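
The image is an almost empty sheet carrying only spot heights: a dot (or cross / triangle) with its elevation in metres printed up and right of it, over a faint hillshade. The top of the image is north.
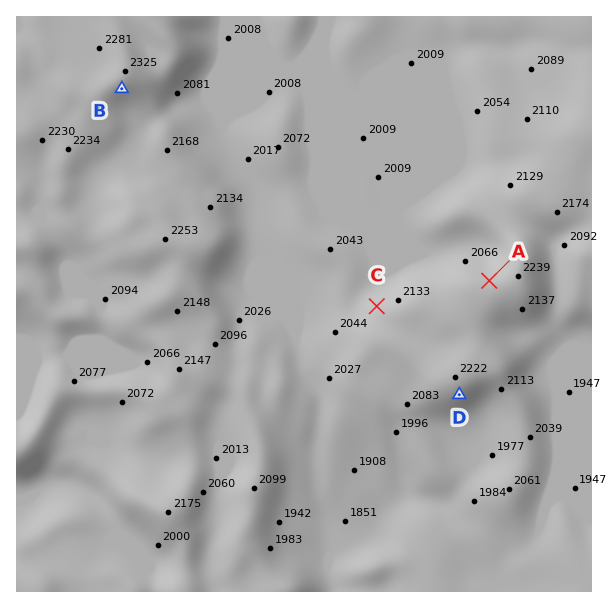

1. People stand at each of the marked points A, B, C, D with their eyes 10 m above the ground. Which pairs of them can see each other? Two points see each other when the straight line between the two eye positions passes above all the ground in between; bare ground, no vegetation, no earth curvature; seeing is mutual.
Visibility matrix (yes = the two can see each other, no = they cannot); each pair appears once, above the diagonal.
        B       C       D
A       yes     no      no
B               yes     no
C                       no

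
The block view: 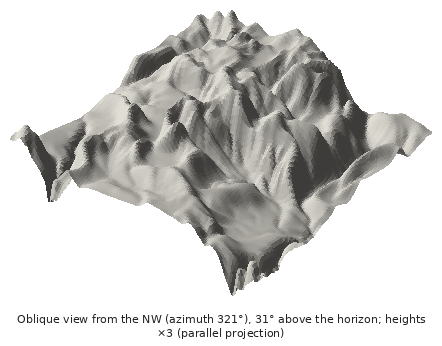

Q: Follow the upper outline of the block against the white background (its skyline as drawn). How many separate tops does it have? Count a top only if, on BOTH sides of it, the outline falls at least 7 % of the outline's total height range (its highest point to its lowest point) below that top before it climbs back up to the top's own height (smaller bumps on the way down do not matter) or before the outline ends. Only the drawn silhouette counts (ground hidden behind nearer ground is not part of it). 2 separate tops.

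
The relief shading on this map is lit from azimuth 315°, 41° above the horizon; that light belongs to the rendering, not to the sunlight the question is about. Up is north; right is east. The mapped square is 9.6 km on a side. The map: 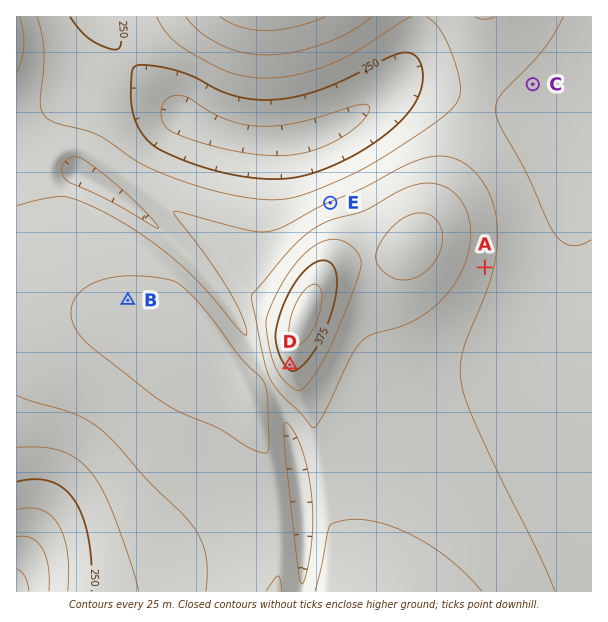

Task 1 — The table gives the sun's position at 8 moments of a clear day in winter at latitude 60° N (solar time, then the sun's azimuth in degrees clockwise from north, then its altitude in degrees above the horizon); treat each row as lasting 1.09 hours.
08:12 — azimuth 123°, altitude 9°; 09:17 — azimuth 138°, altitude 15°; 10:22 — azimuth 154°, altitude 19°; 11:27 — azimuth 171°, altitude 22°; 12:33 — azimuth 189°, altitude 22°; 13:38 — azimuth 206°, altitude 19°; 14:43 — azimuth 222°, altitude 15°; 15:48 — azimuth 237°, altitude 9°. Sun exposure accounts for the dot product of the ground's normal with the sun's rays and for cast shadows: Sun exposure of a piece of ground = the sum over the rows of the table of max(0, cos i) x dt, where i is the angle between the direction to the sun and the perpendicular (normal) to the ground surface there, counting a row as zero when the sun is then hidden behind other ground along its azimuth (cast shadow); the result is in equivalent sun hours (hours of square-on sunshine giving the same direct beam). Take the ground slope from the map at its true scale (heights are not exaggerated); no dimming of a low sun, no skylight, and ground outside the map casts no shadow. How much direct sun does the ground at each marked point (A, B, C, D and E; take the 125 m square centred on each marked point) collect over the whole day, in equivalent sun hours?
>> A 2.5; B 2.4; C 2.5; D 2.9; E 1.9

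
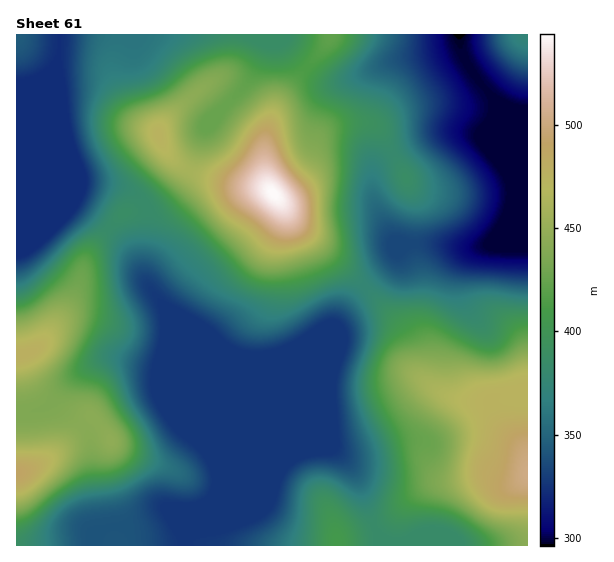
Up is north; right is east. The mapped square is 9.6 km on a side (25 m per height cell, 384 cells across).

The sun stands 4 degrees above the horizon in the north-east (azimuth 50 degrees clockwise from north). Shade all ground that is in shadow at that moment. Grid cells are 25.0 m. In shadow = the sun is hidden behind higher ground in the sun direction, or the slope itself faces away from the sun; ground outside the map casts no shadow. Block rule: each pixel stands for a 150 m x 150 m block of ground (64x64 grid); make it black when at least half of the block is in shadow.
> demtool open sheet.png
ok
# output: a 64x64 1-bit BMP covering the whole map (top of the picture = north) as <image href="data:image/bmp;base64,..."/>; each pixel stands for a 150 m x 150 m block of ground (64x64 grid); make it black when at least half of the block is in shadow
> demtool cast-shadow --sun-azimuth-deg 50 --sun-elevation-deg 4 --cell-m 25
<image width="64" height="64" href="data:image/bmp;base64,Qk0+AgAAAAAAAD4AAAAoAAAAQAAAAEAAAAABAAEAAAAAAAACAAATCwAAEwsAAAIAAAAAAAAA////AAAAAAAAAAAAAAAP8AAAAAAAAB/4AAAAAAAAH/gAAAAAAAAf+AAAAAAAAA/4AAAAABAAD+AAAAAAAAADwABgAAAAAAAAACAAAAAAAAAAAAAAAA8AAAAAAAAAP4AAAAAAAAD/AAAAAAAAAP8AAAAAAAAB/wAAAAAAAAH/AgAAAAAAAf4OAAAAAAAB/ggAAAAAAAH8AAAAAAAAAfwAAAAAAAAA/AAAAAAAAAD4AAAAAAAAAHgAAAAAAAAAOAAAAAAAAAA4AAAAAAAAAHgAAAAAAAAAeAAAAAAAAAB4AAAAAAAAAPgAAAAAH4AA+AAAAAB/4ADwAAAAAP/4AGAAAAAA//4AAAAAAAH//wAAAAAAAf//AAAAAAAB//8AAAAAAAH//wAAAAAAAP//AAAAAAAA//+AAAAAAAB//8AAAAAAAH//gAAAAAAAf/+AAAAAAwD//4AAAAAD4///AAEAAAP///4AAwAAB///wAAAAAAH//gAAAAAAAP/8AAAAAAAA//gAAAAAAAD/8AAAAAAAAP/gAAAAAAAA/+AAAAAAAAD/wAAAAAAAAP4AAAAAAAAAeAAAAAAAAABgAAAAAAAAAAAAAAAAAAAAAAAAAAAAAAAAAAAAAAACAAAAAAAAAA+AAAAAAAAAH4AAAAAAAAAfgAAAAAAAAB+AAAAAAAAAHwAAAAAAAAAOA=="/>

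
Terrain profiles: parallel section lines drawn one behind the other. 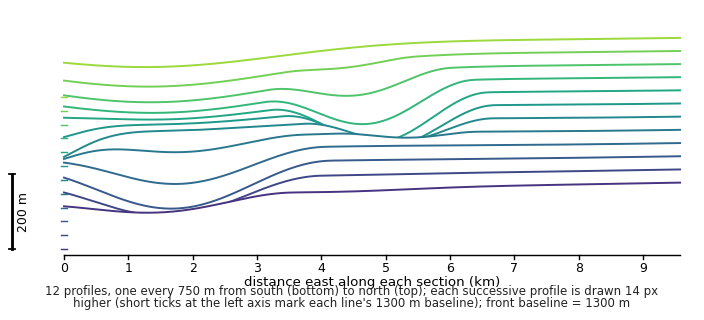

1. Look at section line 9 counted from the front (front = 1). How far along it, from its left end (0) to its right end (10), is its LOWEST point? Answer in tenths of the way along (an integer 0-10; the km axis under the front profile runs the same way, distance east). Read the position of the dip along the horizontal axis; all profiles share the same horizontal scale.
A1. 5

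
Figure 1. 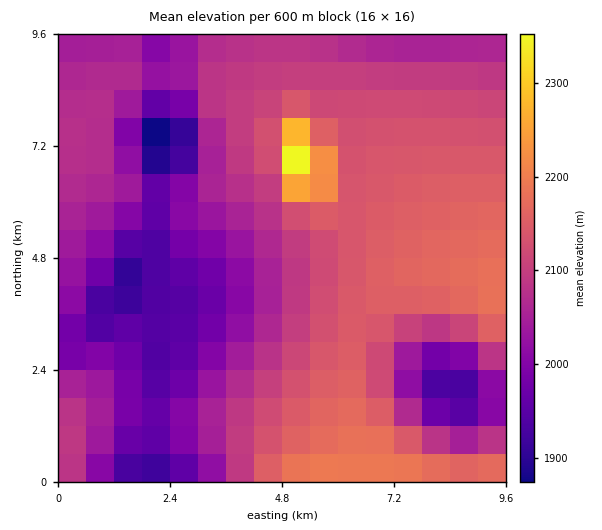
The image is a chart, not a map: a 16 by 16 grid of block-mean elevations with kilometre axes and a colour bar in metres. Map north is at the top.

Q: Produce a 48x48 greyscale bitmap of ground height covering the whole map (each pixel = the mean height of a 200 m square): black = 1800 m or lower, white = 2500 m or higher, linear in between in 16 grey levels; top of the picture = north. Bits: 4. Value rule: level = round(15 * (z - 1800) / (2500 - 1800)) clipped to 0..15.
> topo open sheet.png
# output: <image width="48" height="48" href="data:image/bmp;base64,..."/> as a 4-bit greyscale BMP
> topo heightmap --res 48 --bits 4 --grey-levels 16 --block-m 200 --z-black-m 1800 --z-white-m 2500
<image width="48" height="48" href="data:image/bmp;base64,Qk32BAAAAAAAAHYAAAAoAAAAMAAAADAAAAABAAQAAAAAAIAEAAATCwAAEwsAABAAAAAAAAAAAAAAABEREQAiIiIAMzMzAERERABVVVUAZmZmAHd3dwCIiIgAmZmZAKqqqgC7u7sAzMzMAN3d3QDu7u4A////AGZlQzIiIjM0RWZ3iJmZmZmYiZmIiIiIiGZlRDMyMzNEVWZ3iIiIiIiIiIiIiIiIiGZlVDMzMzRFVWZ3eIiIiIiIiIiIh3d3eGZlVEMzM0RFVmZ3d4iIiIiIiIiHd2Zmd2ZmVUQzNERVVmZ3d4iIiIiIiId3ZlVWZmZmVUQzNERVVmZ3d3iIiIiIiHdmVURFVmZmVURDREVVZmZ3d3iIiIiIh3ZlREREVWZmVURDNERVVmZnd3eIiIiIh2ZUQzM0RWZmVVRDNERVVmZnd3d4iIiId2VEMzMzRWZlVVRDM0RFVWZmd3d3iIiHdmVDMzMzRVZVVURDMzRFVWZmZ3d3iIiHdlVDMzM0RVVVVURDMzNEVVZmZ3d3eIiHdlVDMzM0VkRVVEQzMzNEVVVmZnd3d4h3dlVEMzNFVkREREQzMzNERVVWZnd3d4h3dmVERERVZ0REREQzMzNERFVWZmd3d3d3d2ZVVFVmd0QzNEQzMzNERFVVZmd3d3d3d2ZlVWZneFQzMzMzMzM0REVVZmZ3d3d3d3dmZmd3iFRDMzMzMzM0REVVVmZ3d3d3d3d3d3eIiFRDMjMzMzMzRERVVmZ3d3d4iHd3d4iIiFVDMiMzMzMzRERVVmZnd3d4iIiIiIiIiFVEMiIzMzMzRERVVmZnd3d4iIiIiIiIiFVUMyIjMzMzRERVVmZnd3d4iIiIiIiIiFVUQzIjMzM0REVVVmZnd3d4iIiIiIiIiFVVRDIjMzREREVVVmZnd3d3iIiIiIiIiFVVRDMiM0RERFVVZmZnd3d3iIiIiIiIiFVVVEMzM0RERVVVZmZ3d3d3iIiIiIiIiFVVVUQzM0REVVVWZmZ3d3d3iIiIiIiIiFVVVVQzNERVVVVWZmZ3d3d3eIiIiIiIiGVVVVRDNEVVVVVmZmd4d3d3d4iIiIiIiGZVVVVENEVVVVZmZniZh3d3d4iIiIiIiGZmVVVUNEVVVmZmZnmql3d3d3iIiIiIiGZmZlVUM0RVZmZmZ4q7l3d3d3d4iIiIiGZmZmVUMzRVZmZmZ5vLmHd3d3d3d3eIiGZmZmVDIiNFZmZmZ6zcl3d3d3d3d3d3d2ZmZlVDISNFVmZmeK3bl3d3d3d3d3d3d2ZmZlRCERI1VmZmeLzLh3d3d3d3d3d3d2ZmZlQyERI1VmZneKy6h3d3d3d3d3d3d2ZmZlQyERJFZmZneKupd3d3d3d3d3d3d2ZmZlRDISNFZmZneJqYd3d3d3d3d3d3d2ZmZlVDMiNWZmZnd4iHd3d3d3d3d3d3d2ZmZmVUMzRWZmZmd3d3d3d3d3d3d3d3d2ZmZmZVREVWZmZmZ3d3d3d3d3d3d3d3d2ZmZmZlVEVmZmZmZnd3d3d3d3d3d2ZmZmZmZmZlVEVmZmZmZmZmZmZmZmZmZmZmZmZmZmZlVEVmZmZmZmZmZmZmZmZmZmZmZlVVVWZlVEVmZmZmZmZmZmZmZmZmZmZmZlVVVVVVREVmZmZmZmZmZmZmZlVVVmZmZlVVVVVVREVWZmZmZmZmZmVVVVVVVVVVVQ=="/>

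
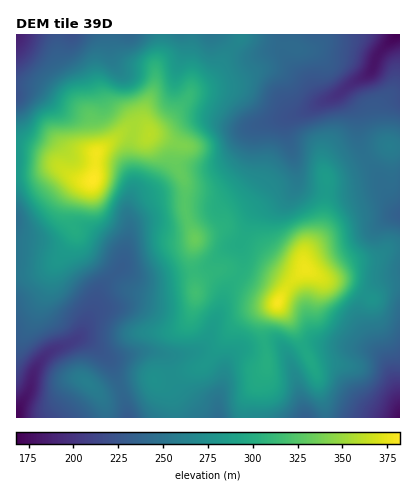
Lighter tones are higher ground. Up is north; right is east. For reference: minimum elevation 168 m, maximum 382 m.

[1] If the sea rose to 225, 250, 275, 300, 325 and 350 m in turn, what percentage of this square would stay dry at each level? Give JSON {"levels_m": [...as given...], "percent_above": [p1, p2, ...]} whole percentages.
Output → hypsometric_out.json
{"levels_m": [225, 250, 275, 300, 325, 350], "percent_above": [90, 69, 44, 25, 13, 6]}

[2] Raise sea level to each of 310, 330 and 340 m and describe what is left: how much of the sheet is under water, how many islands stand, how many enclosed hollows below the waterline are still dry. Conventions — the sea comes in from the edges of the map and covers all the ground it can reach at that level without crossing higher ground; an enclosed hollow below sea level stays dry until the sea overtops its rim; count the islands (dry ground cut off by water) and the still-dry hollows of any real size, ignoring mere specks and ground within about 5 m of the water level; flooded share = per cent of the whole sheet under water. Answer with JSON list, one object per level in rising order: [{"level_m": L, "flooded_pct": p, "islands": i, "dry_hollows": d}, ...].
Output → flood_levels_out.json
[{"level_m": 310, "flooded_pct": 81, "islands": 2, "dry_hollows": 0}, {"level_m": 330, "flooded_pct": 89, "islands": 2, "dry_hollows": 0}, {"level_m": 340, "flooded_pct": 92, "islands": 2, "dry_hollows": 0}]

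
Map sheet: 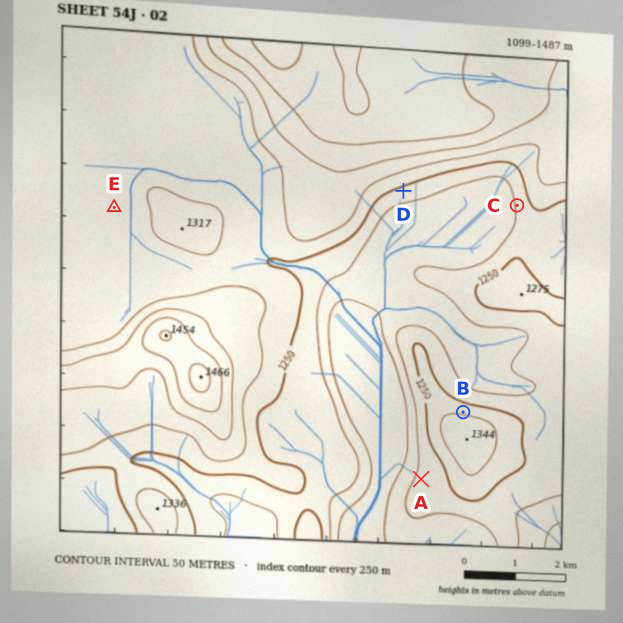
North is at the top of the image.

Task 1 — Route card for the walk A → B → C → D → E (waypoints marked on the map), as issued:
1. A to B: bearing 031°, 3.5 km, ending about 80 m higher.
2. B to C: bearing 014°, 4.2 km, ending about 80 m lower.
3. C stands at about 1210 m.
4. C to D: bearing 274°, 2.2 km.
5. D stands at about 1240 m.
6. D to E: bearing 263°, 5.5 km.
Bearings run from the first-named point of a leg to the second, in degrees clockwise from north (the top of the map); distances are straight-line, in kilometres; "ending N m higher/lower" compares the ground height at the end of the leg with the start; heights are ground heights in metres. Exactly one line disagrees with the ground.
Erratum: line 1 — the distance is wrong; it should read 1.6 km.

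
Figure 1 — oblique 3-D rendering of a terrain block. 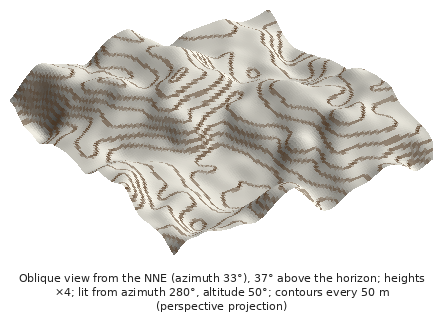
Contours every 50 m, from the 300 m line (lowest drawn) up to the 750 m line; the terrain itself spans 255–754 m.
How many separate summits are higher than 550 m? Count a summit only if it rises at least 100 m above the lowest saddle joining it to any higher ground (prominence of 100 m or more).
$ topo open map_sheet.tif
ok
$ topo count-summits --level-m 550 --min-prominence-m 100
2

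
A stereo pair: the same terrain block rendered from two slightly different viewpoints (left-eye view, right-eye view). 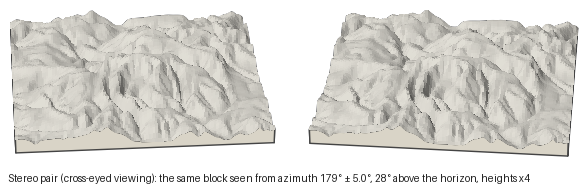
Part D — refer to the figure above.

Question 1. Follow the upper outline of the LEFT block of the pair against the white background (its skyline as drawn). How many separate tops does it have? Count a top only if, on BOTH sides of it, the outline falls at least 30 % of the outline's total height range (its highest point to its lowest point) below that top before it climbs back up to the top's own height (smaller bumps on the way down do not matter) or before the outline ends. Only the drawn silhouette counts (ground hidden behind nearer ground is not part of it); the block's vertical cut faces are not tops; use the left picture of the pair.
0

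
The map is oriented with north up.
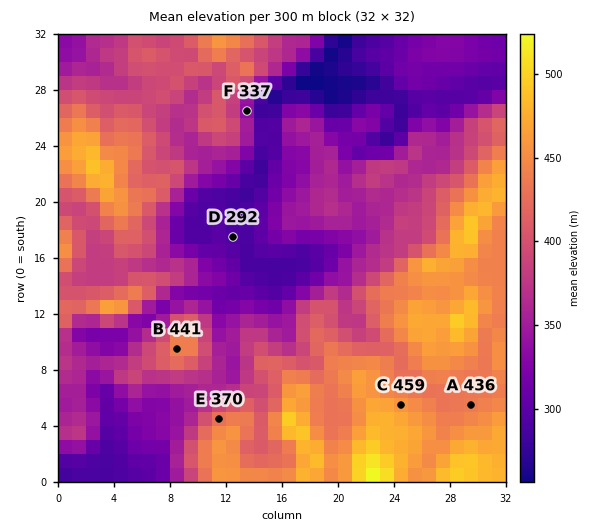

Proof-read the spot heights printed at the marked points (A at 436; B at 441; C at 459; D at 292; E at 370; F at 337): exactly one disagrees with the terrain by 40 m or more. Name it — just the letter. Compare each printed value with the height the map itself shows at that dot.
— E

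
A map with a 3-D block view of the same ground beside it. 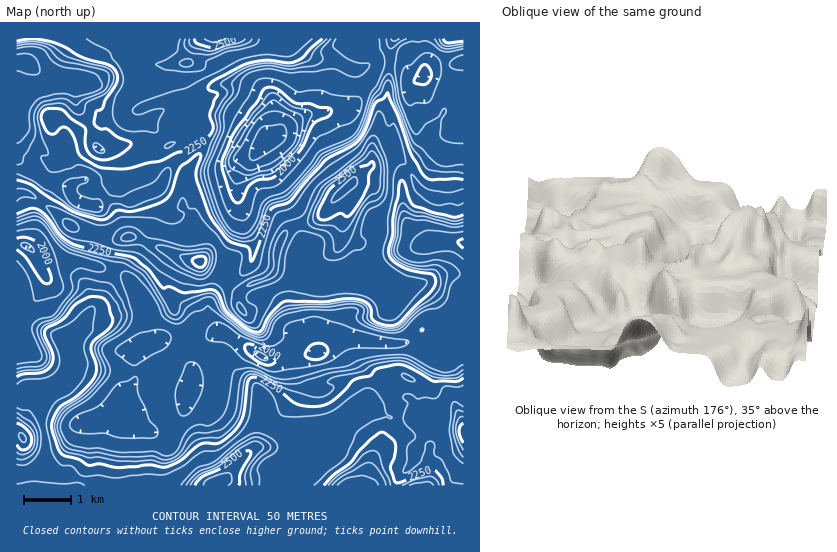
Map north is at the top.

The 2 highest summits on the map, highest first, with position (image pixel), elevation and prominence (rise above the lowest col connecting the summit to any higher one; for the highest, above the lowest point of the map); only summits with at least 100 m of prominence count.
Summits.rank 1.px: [340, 194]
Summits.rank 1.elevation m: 2555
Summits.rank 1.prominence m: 310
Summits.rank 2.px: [201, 261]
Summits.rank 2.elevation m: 2526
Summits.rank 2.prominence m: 213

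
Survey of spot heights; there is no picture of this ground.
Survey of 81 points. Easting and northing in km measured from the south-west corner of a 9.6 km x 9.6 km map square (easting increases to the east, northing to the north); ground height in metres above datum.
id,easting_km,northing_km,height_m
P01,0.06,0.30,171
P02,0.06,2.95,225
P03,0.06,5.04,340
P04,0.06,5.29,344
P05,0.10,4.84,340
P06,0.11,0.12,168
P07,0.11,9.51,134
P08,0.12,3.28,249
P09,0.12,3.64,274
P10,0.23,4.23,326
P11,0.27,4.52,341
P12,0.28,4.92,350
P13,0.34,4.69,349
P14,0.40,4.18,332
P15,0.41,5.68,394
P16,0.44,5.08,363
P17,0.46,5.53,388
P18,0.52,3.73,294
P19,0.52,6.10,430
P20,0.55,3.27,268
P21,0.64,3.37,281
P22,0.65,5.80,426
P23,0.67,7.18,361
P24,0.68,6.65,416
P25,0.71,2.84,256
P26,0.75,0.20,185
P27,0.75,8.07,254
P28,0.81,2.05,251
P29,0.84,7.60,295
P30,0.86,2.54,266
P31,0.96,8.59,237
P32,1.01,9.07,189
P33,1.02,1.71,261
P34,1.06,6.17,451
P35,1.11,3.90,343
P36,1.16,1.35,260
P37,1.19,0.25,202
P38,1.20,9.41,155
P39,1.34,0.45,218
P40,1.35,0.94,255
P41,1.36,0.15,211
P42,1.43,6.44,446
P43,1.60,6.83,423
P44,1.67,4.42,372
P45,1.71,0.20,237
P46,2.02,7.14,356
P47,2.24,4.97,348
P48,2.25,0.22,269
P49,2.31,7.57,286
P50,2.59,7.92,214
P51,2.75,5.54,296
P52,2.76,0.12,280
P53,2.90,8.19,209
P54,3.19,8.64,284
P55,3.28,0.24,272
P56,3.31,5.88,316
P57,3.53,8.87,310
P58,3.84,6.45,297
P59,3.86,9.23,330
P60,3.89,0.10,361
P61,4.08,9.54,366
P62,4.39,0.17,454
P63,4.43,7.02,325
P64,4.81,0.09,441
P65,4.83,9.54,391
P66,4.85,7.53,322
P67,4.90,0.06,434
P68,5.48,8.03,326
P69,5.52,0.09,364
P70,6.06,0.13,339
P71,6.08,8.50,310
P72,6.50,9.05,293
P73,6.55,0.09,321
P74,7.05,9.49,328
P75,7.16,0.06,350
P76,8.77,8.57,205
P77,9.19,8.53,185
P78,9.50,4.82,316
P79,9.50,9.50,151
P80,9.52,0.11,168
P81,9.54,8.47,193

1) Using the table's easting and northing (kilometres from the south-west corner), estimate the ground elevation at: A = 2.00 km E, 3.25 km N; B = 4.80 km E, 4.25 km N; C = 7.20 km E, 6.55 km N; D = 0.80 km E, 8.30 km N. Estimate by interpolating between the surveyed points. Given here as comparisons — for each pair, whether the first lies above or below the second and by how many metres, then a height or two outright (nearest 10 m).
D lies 160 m below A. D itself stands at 240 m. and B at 330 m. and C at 380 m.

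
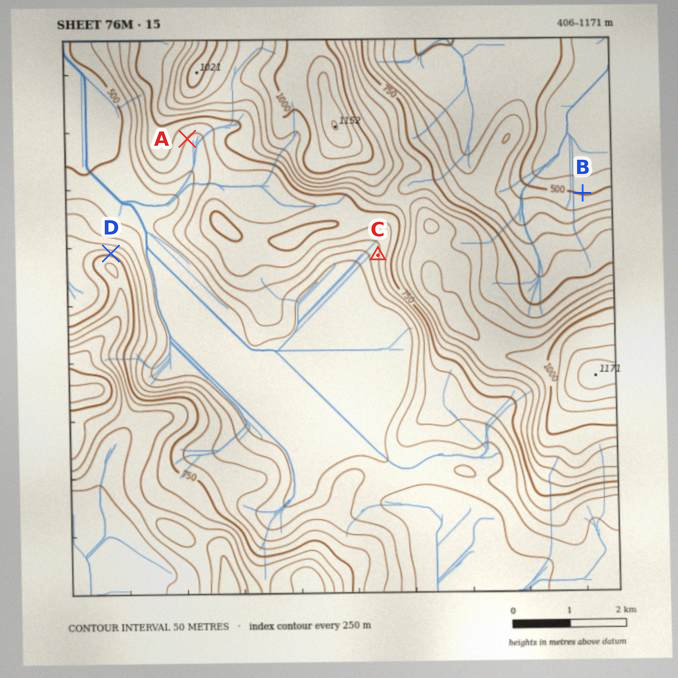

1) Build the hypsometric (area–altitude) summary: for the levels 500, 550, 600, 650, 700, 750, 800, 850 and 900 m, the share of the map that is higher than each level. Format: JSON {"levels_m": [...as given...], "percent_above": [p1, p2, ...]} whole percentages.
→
{"levels_m": [500, 550, 600, 650, 700, 750, 800, 850, 900], "percent_above": [95, 73, 62, 53, 44, 36, 27, 21, 15]}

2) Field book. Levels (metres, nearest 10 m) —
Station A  650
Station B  500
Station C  640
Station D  730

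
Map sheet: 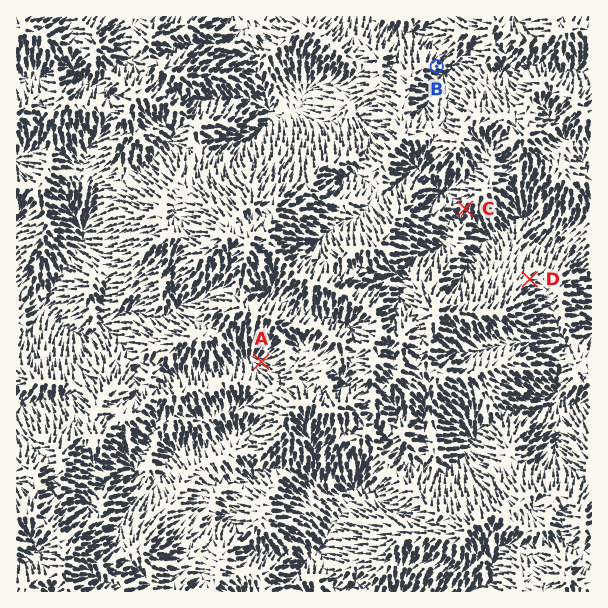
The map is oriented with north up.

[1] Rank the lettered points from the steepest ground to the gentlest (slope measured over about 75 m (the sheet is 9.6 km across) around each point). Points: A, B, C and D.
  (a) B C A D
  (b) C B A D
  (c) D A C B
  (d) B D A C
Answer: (a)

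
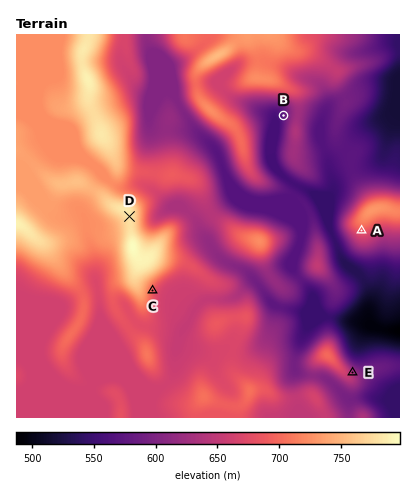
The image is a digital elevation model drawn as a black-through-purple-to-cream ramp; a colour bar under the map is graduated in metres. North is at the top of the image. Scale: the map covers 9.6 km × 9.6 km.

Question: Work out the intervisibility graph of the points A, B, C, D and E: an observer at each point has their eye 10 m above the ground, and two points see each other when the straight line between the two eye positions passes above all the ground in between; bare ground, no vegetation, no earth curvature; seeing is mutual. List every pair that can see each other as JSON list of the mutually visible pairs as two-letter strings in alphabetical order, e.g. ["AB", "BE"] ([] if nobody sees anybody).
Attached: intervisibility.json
["AC", "AD", "AE"]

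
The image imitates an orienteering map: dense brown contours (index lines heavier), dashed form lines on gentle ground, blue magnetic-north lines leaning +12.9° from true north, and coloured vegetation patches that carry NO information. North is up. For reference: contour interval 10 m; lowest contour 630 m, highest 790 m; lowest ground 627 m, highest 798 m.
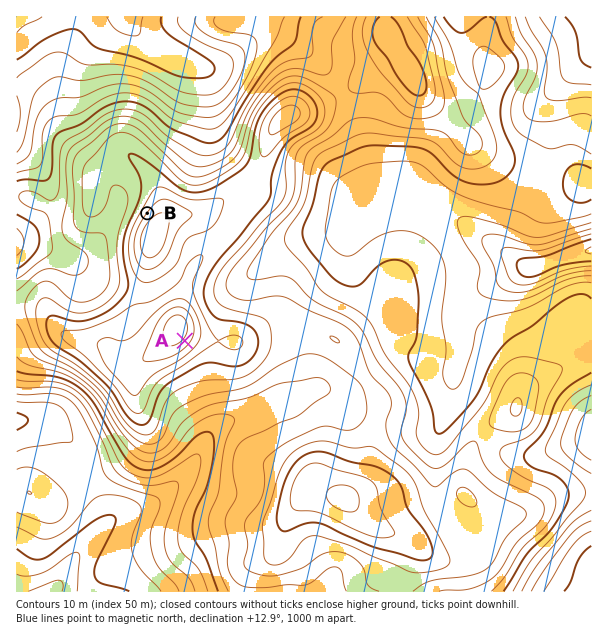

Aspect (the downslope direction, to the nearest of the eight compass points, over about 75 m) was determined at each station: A SE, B NW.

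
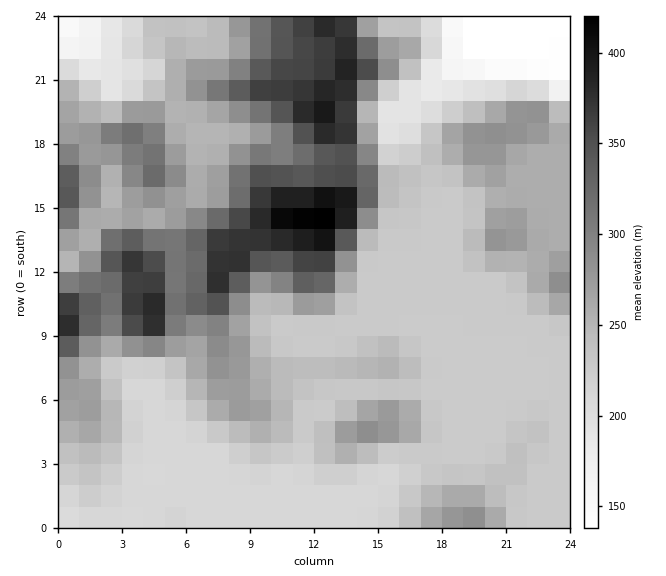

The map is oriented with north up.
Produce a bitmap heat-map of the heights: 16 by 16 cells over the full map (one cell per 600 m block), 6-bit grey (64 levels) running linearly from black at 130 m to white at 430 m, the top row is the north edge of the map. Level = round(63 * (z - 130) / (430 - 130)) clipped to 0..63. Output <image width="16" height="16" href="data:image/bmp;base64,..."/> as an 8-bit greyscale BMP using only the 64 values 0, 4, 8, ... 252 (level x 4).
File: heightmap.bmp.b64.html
<image width="16" height="16" href="data:image/bmp;base64,Qk02BQAAAAAAADYEAAAoAAAAEAAAABAAAAABAAgAAAAAAAABAAATCwAAEwsAAAABAAAAAAAAAAAAAAEBAQACAgIAAwMDAAQEBAAFBQUABgYGAAcHBwAICAgACQkJAAoKCgALCwsADAwMAA0NDQAODg4ADw8PABAQEAAREREAEhISABMTEwAUFBQAFRUVABYWFgAXFxcAGBgYABkZGQAaGhoAGxsbABwcHAAdHR0AHh4eAB8fHwAgICAAISEhACIiIgAjIyMAJCQkACUlJQAmJiYAJycnACgoKAApKSkAKioqACsrKwAsLCwALS0tAC4uLgAvLy8AMDAwADExMQAyMjIAMzMzADQ0NAA1NTUANjY2ADc3NwA4ODgAOTk5ADo6OgA7OzsAPDw8AD09PQA+Pj4APz8/AEBAQABBQUEAQkJCAENDQwBEREQARUVFAEZGRgBHR0cASEhIAElJSQBKSkoAS0tLAExMTABNTU0ATk5OAE9PTwBQUFAAUVFRAFJSUgBTU1MAVFRUAFVVVQBWVlYAV1dXAFhYWABZWVkAWlpaAFtbWwBcXFwAXV1dAF5eXgBfX18AYGBgAGFhYQBiYmIAY2NjAGRkZABlZWUAZmZmAGdnZwBoaGgAaWlpAGpqagBra2sAbGxsAG1tbQBubm4Ab29vAHBwcABxcXEAcnJyAHNzcwB0dHQAdXV1AHZ2dgB3d3cAeHh4AHl5eQB6enoAe3t7AHx8fAB9fX0Afn5+AH9/fwCAgIAAgYGBAIKCggCDg4MAhISEAIWFhQCGhoYAh4eHAIiIiACJiYkAioqKAIuLiwCMjIwAjY2NAI6OjgCPj48AkJCQAJGRkQCSkpIAk5OTAJSUlACVlZUAlpaWAJeXlwCYmJgAmZmZAJqamgCbm5sAnJycAJ2dnQCenp4An5+fAKCgoAChoaEAoqKiAKOjowCkpKQApaWlAKampgCnp6cAqKioAKmpqQCqqqoAq6urAKysrACtra0Arq6uAK+vrwCwsLAAsbGxALKysgCzs7MAtLS0ALW1tQC2trYAt7e3ALi4uAC5ubkAurq6ALu7uwC8vLwAvb29AL6+vgC/v78AwMDAAMHBwQDCwsIAw8PDAMTExADFxcUAxsbGAMfHxwDIyMgAycnJAMrKygDLy8sAzMzMAM3NzQDOzs4Az8/PANDQ0ADR0dEA0tLSANPT0wDU1NQA1dXVANbW1gDX19cA2NjYANnZ2QDa2toA29vbANzc3ADd3d0A3t7eAN/f3wDg4OAA4eHhAOLi4gDj4+MA5OTkAOXl5QDm5uYA5+fnAOjo6ADp6ekA6urqAOvr6wDs7OwA7e3tAO7u7gDv7+8A8PDwAPHx8QDy8vIA8/PzAPT09AD19fUA9vb2APf39wD4+PgA+fn5APr6+gD7+/sA/Pz8AP39/QD+/v4A////AEBERERERERERERMaHxwVFBQUEREREREREhIRFRcXFhQYGBERERMWFBkbFhUUFBcUHRoSERYcHBUWHR8XFBQVFB4YERMbHhoXFhYWFRQUFBQmGh0cHiAYFRUXGRUUFBQUMSYyKiUgFhYWFBQUFBQUFigoMyktLB4mIxUUFBQUFx8aKTEoLDQuMS8YFBQVGxscIR0gHyYvNjs7JBUUFBwdGyobISAcJTI0Ny4YFRUaGxskHiUiGiAoKC0nFBYbHxsbHSEmHBkbIS42Ig0SHCAhHRkQFRogKC8zNiUQDA4RFg4MDBAYHCAsMDMxHxAGAwMCBQsSFxcdKDA0JRgSBAICAg="/>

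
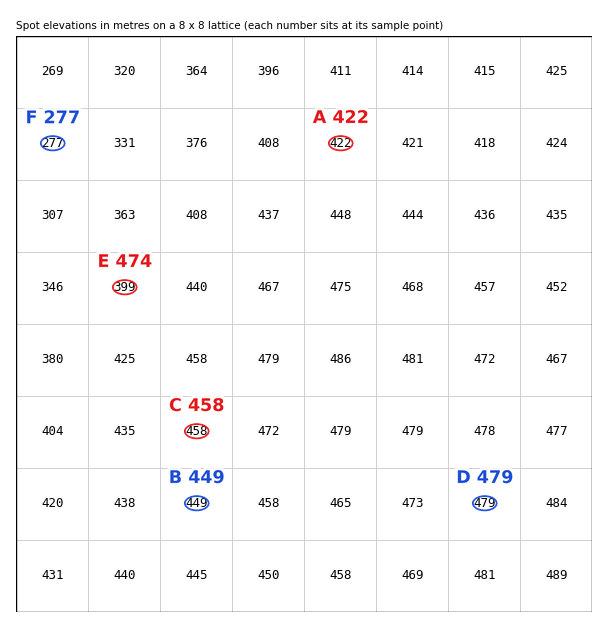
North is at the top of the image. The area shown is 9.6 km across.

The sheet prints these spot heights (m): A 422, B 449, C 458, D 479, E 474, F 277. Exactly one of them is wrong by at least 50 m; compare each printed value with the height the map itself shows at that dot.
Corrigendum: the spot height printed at E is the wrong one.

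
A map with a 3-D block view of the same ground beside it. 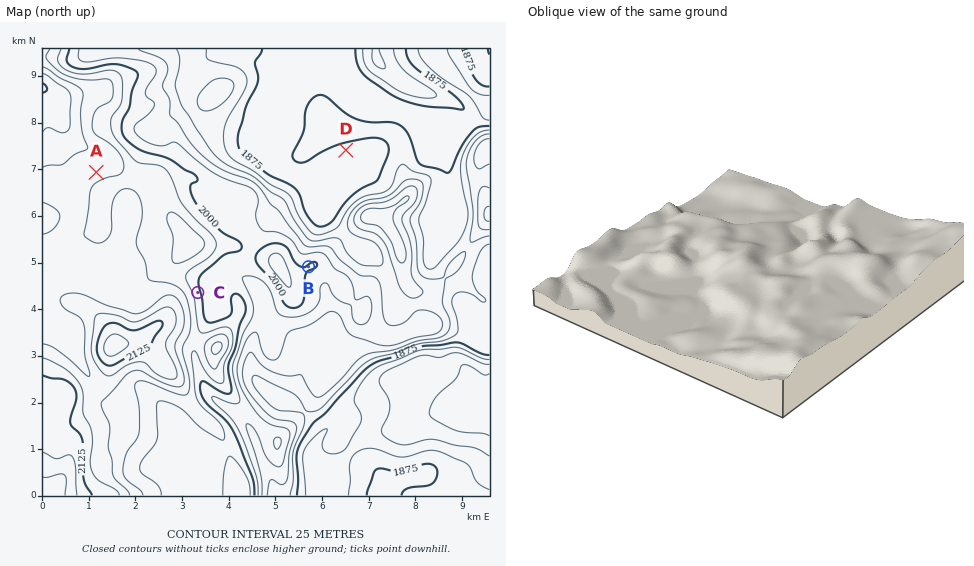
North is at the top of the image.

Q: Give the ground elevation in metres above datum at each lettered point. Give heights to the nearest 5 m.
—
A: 2055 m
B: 2000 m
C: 2010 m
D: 1865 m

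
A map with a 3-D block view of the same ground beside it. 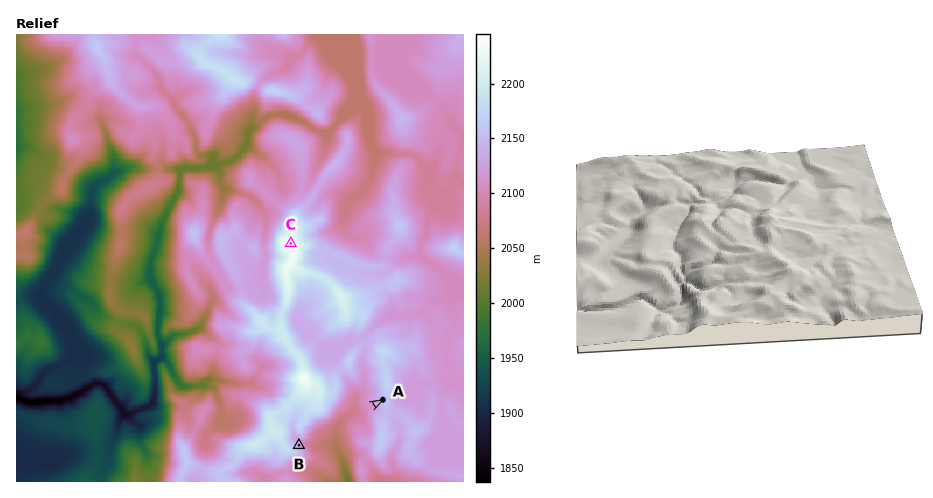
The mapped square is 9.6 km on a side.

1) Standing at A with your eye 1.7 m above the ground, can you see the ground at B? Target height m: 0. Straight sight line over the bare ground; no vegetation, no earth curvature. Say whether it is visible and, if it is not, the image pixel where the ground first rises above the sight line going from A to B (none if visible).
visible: true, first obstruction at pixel None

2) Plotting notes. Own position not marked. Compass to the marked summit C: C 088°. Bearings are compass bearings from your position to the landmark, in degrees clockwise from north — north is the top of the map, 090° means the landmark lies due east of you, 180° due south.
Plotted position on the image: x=178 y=247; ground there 2082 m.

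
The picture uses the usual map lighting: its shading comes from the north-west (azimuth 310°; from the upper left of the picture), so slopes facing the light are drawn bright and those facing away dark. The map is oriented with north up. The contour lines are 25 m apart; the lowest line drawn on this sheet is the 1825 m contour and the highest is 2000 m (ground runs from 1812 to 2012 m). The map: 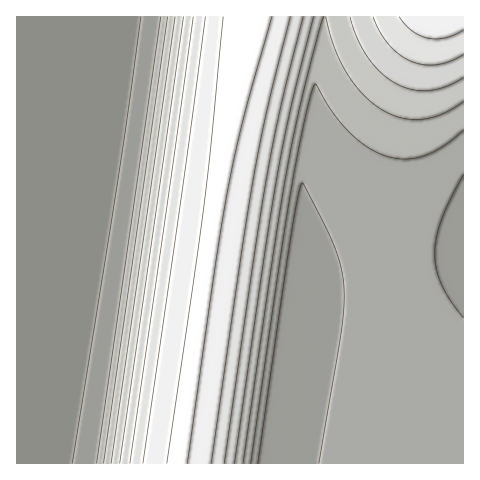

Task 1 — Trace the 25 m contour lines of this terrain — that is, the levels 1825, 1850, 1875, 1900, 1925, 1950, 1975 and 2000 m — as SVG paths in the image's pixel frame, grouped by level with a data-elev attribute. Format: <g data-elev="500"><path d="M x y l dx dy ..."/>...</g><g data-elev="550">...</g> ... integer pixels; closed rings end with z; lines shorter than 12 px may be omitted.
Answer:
<g data-elev="1825"><path d="M141 17l-22 156-47 290"/></g><g data-elev="1850"><path d="M258 463l33-226 7-40 4-14 32 63 7 21 3 21 0 20-3 25-22 130"/><path d="M463 318l-12-17-9-16-6-16-1-16 1-16 6-17 8-20 13-25"/><path d="M161 17l-64 446"/></g><g data-elev="1875"><path d="M251 463l39-267 13-70 11-41 2 0 17 27 17 21 19 15 19 9 18 2 19-4 19-9 19-16"/><path d="M168 17l-65 446"/></g><g data-elev="1900"><path d="M243 463l30-205 14-86 16-77 21-78"/><path d="M175 17l-64 446"/><path d="M326 17l8 30 12 26 17 21 19 16 20 8 19 1 21-5 21-12"/></g><g data-elev="1925"><path d="M234 463l43-288 14-70 22-88"/><path d="M184 17l-64 446"/><path d="M350 17l7 21 11 19 13 15 15 11 16 7 16 1 18-4 17-10"/></g><g data-elev="1950"><path d="M224 463l43-287 14-70 22-89"/><path d="M193 17l-63 446"/><path d="M373 17l7 15 9 12 10 10 12 7 13 4 13 0 12-3 14-7"/></g><g data-elev="1975"><path d="M211 463l43-288 14-70 22-88"/><path d="M205 17l-21 161-41 285"/><path d="M399 17l13 14 8 5 8 2 18 0 17-8"/></g><g data-elev="2000"><path d="M187 463l27-191 14-85 16-69 28-101"/><path d="M223 17l-19 189-37 257"/></g>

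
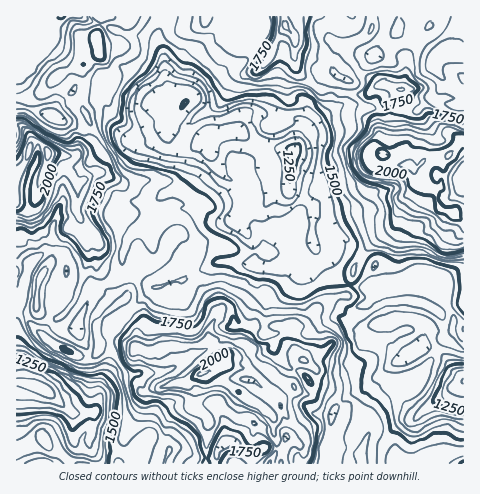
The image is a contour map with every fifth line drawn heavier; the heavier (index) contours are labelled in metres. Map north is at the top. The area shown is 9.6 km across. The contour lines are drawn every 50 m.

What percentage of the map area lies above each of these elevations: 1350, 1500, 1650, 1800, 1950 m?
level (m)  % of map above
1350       90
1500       70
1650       38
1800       17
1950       6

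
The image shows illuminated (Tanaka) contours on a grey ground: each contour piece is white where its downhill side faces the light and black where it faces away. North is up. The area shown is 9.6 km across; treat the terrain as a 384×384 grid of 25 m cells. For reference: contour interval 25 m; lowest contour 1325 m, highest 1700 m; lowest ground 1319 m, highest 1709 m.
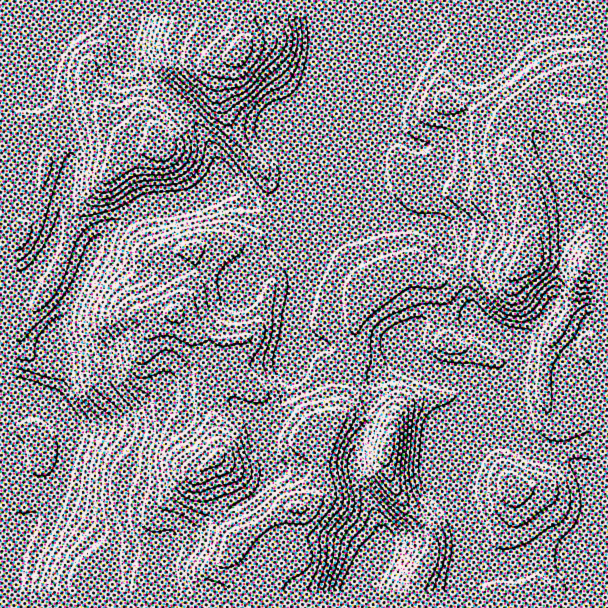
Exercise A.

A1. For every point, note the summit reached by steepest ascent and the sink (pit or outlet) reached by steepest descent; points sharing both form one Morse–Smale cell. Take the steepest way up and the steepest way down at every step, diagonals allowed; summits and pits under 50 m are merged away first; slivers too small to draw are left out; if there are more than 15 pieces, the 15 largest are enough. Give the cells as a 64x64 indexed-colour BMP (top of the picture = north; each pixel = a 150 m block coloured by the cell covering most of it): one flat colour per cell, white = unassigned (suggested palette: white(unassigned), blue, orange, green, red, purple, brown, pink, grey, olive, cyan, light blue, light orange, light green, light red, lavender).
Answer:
<image width="64" height="64" href="data:image/bmp;base64,Qk12CAAAAAAAAHYAAAAoAAAAQAAAAEAAAAABAAQAAAAAAAAIAAATCwAAEwsAABAAAAAAAAAA////ALR3HwAOf/8ALKAsACgn1gC9Z5QAS1aMAMJ34wB/f38AIr28AM++FwDox64AeLv/AIrfmACWmP8A1bDFAERERERE////+ZmZmZmZu7u7u7u8zMyIiI7u7u7u7u7uRERERET///+ZmZmZmZm7u7u7u7vMzMiIju7u7u7u7u5ERERERP///5mZmZmZmbu7u7u7u8zMyIiO7u7u7u7u7kRERERE///5mZmZmZmbu7u7u7u7zMzMiIjqqqru7u6uRERERE//EZmZmZmZm7u7u7u7u7vMzMyIiKqqqqqqqq5ERERE/xERERGZmZm7u7u7u7u7u8zMzIiIqqqqqqqqqkRERETxERERERmZmZm7u7u7u7u7vMzMiIiqqqqqqqqqRERE8RERERERERmZmZu7u7u7u7vMzMyIiKqqqqqqqqpERP8REREREREREZmZmZu7u7u7u8zMyIiIqqqqqqqqqkRBEREREREREREREZmZmZm7u7u8zMyIiIiqqqqqqqqqREQREREREREREREREZmZmZu7u7zMyIiIiqqqqqqqqqpERBERERERERERERERGZmZmbu7vMyIiIiKqqqqqqqqqkREQRERERERERERERERmZmZu7vMzIiIiIqqqqqqqqqqRERBERERERERERERERGZmZm7u8zIiIiIiKqqqqqqqqBEREQREREREREREREREZmZmbu7zMiIiIiIqqqqqqqqZkRERBERERERERERERERmZmZu7vMyIiIiIiKqqqqZmZmREREERERERERERERERGZmZm7u8zIiIiIiIiqqqZmZmZEREQREREREREREREREZmZmbu7zMyIiIiIiIiIZmZmZkRERBERERERERERERERmZmZm7u8yIiIiIiIiIhmZmZmRERBEREREREREREREREZmZmZuwiIiIiIiIiIhmZmZmZERBERERERERERERERERmZmZkACIiIiIiIiIhmZmZmZkREEREREREREREREREREZmZmQAIiIiIiIiIhmZmZmZmREQRERERERERERERERERmZmZkACIiIiIiIhmZmZmZmZEREERERERERERERERERGZmZmQAIiIiIiIhmZmZmZmZkREQRERERERERERERERERmZmZAGaIiIZmZmZmZmZmZmRERBERERERERERERERERGZmZImZmhmZmZmZmZmZmZmZEREEREREREREREREREREZmZIiZmZmZmZmZmZmZmZmZkREERERERERERERERERERIiIiJmZmZmZmZmZm1mZmZmREQREREREREREREREREREiIiImZmZmZmZmZt3dZmZmZEREERERERERERERERERESIiIiZmZmZmZmZt3d3WZmZkREQRERERERERERERERERIiIiJmZmZmZmZt3d3d1mZmRERBEREREREREREREREREiIiImZmZmZmZm3d3d3WZmZEREQRERERERERERERERESIiIiJmZmZmZm3d3d3d1mZkREREEREREREREREREREREiIiIiZmZmZmbd3d3d3WZmREREQRERERERERERERERESIiIiImZmZmZt3d3d3dZmZERERBERERERERERERERERIiIiIiJmYiIj3d3d3d1mZkREREQREREREREREREREREiIiIiIiIiIiMzMzM93WYGRERERBEREREREREREREREiIiIiIiIiIiMzMzMzMzMABEREVVURERERERERERERESIiIiIiIiIiIzMzMzMzMwAEREVVVRERERERERERERESIiIiIiIiIiIzMzMzMzMzAARERFVVURERERERERERERIiIiIiIiIiIjMzMzMzMzMwBEREVVVVURERERERERERIiIiIiIiIiIjMzMzMzMzMzM0RERVVVVVUREREREREXciIiIiIiIiIiMzMzMzMzMzMzRERFVVVVVVVVVREREXd3IiIiIiIiIiIzMzMzMzMzMzNEREVVVVVVVVVVVREXd3dyIiIiIiIiIzMzMzMzMzMzM0RERFVVVVVVVVVVV3d3d3IiIiIiIiIjMzMzMzMzMzMzREREVVVVVVVVVVVXd3d3ciIiIiIiIiMzMzMzMzMzMzNERERVVVVVVVVVVXd3d3dyIiIiIiIiIzMzMzMzMzMzM0RERFVVVVVVVVVVd3d3d3IiIiIiIiIjMzMzMzMzMzMzREREVVVVVVVVVVV3d3d3ciIiIiIiIiIzMzMzMzMzMzNERERVVVVVVVVVV3d3d3d3IiIiIiIiIiIzMzMzMzMzM0RERVVVVVVVVVV3d3d3d3ciIiIiIiIiIiMzMzMzMzMzRERFVVVVVVVVVXd3d3d3dyIiIiIiIiIiIjMzMzMzMzNERFVVVVVVVVVXd3d3d3d3ciIiIiIiIiIiMzMzMzMzM0RFVVVVVVVVVXd3d3d3d3dyIiIiIiIiIiIzMzMzMzMzREVVVVVVVVV3d3d3d3d3d3IiIiIiIiIiIiMzMzMzMzNEVVVVVVVVV3d3d3d3d3d3dyIiIiIiIiIiIzMzMzMzM0VVVVVVVVV3d3d3d3d3d3d3IiIiIiIiIiIjMzMzMzMzRVVVVVVVV3d3d3d3d3d3d3ciIiIiIiIiIiMzMzMzMzNFVVVVVVV3d3d3d3d3d3d3dyIiIiIiIiIiIzMzMzMzM0VVVVVVVXd3d3d3d3d3d3d3IiIiIiIiIiIzMzMzMzMzUABVVVVVd3d3d3d3d3d3d3ciIiIiIiIiIiMzMzMzMzMAAAVVVVV3d3d3d3d3d3d3dyIiIiIiIiIiIiMzMzMzMwAABVVVd3d3d3d3d3d3d3d3IiIiIiIiIiIiIiIiIzMy"/>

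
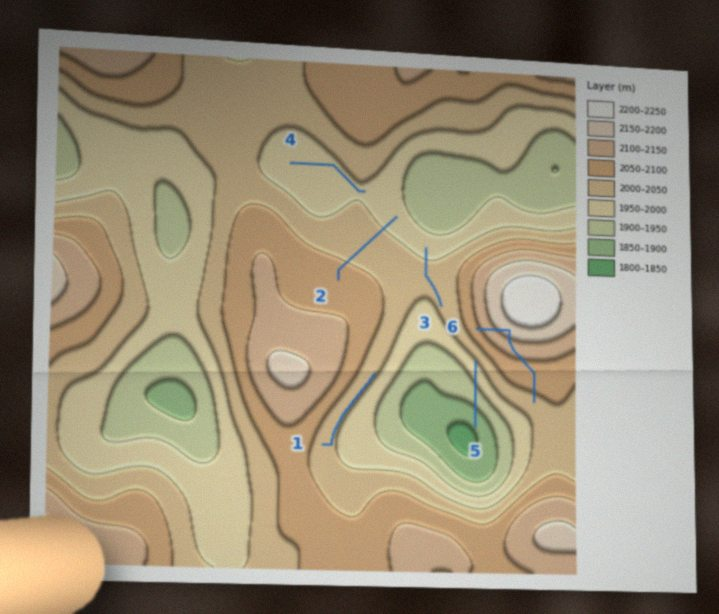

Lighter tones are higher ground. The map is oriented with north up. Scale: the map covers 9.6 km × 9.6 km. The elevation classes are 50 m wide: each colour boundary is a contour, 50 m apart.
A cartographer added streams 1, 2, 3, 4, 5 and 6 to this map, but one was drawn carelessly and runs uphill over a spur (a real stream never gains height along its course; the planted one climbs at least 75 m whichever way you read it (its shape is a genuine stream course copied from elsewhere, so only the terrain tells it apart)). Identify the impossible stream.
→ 6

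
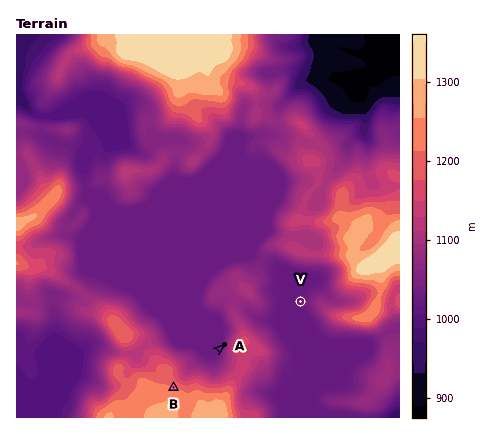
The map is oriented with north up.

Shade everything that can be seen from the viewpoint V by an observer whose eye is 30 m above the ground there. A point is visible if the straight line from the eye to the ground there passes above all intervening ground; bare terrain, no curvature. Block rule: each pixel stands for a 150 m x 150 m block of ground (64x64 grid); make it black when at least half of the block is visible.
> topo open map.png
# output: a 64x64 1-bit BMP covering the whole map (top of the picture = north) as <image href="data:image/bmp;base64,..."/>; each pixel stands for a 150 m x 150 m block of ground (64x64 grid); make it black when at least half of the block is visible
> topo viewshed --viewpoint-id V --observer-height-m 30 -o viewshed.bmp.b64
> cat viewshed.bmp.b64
<image width="64" height="64" href="data:image/bmp;base64,Qk0+AgAAAAAAAD4AAAAoAAAAQAAAAEAAAAABAAEAAAAAAAACAAATCwAAEwsAAAIAAAAAAAAA////AAAAAAAAAAAAP//gAAAAAAAz/8AAAAAAAXD/wcAAAAAA8A//4AAAAAAAD//wAAAAAAAH//AAAAAAAAf/+AAAAAAAE//4AAAAAAAz/4AAAAAAADf+AAAAAAAAP/wAAAAAAAD/+AAAAAAAAf/wAAAAMAAD/+AAAAAwAAP/8AAAAGAAB//wAAAA4AAH//4AAACAAAx//+AAAAAAAP/w8AAAAAAA/+BwAAAAAAH/x/AAAAAAAf/P+AAAAAAB///4AAAAAAT//+AAAAAAAH//wAAAAAAAf/+AAAAAAAB//wAAAAAAAH8OAAAAAAAAOAYAAAAAAAAADwAAAAAAAAAMAAAAAAAAAAgAAAAAAAAAHAAAAAAAAAAAAAAAAAAAAAAABgAAAAAAAAADAAAAAAAAAAEAEAAAAAAAAQA4AAAAAAABAD8AAAAAAAAAP9wAAAAAAAAB/gAAAAAAAADGAAAAAAAAAEIAAAAAAAAAAAAAAAAAAAAAAAAAAAAAAAAAAAAAAAAAAAAAAAAAAAAPAAAAAAAAAH8AAAAAAAAAPwAAAAAAAAA7AAAAAAAAAD/AAAAAAAAAP+AAAAAAAAAf4AAAAAAAAByAAAAAAAAHeIAAAAAAAD/8wAAAAAAH/wHgAAAAAJ/4AeAAAAAAfyAAcAAAAAAOAAAAAAAAAAAAAAAAAAAAABAAAAAAAA=="/>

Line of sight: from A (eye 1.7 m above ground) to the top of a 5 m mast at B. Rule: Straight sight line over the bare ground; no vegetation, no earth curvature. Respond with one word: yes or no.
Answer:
yes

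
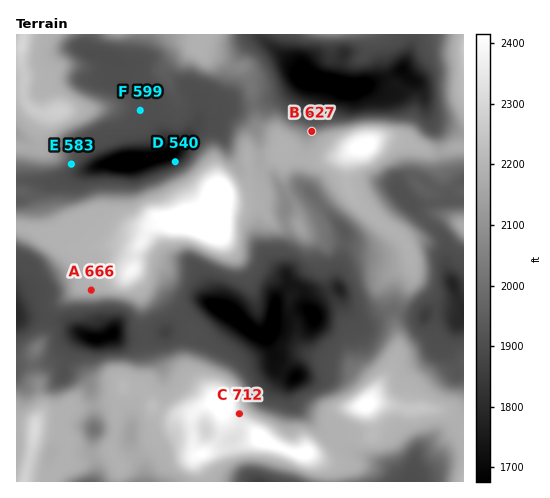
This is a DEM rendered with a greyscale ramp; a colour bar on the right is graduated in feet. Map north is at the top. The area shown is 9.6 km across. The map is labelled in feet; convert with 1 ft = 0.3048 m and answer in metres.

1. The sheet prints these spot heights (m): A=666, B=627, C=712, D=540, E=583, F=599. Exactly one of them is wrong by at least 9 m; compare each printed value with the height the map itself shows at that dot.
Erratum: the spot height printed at F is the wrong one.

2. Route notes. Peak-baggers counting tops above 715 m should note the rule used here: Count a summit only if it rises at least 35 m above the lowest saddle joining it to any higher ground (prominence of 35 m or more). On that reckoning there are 4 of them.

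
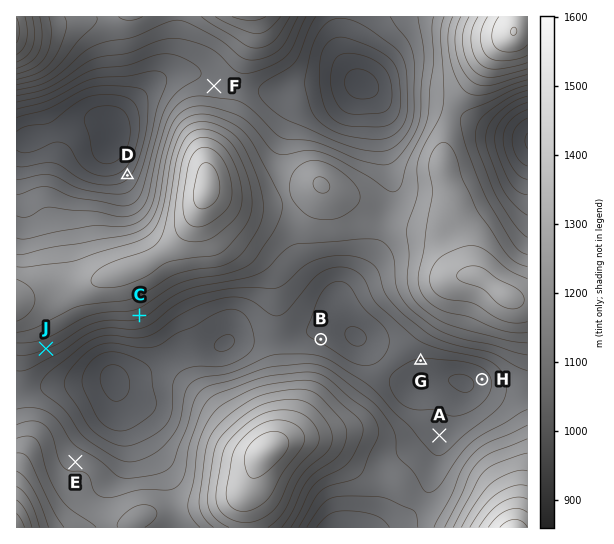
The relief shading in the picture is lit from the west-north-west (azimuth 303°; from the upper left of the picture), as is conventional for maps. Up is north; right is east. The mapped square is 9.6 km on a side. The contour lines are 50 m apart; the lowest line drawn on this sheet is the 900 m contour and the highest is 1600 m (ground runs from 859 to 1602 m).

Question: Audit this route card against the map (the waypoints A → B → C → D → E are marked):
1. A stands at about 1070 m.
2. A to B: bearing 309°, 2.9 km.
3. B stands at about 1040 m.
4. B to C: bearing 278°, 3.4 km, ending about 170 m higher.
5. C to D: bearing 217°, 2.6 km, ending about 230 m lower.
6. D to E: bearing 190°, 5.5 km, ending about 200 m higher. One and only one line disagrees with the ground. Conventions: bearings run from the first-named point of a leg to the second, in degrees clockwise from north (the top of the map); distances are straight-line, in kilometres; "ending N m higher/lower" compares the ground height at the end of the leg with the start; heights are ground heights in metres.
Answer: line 5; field bearing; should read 355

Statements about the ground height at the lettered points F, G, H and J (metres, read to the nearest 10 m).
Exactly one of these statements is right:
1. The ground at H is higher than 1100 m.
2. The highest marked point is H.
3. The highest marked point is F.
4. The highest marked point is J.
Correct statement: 4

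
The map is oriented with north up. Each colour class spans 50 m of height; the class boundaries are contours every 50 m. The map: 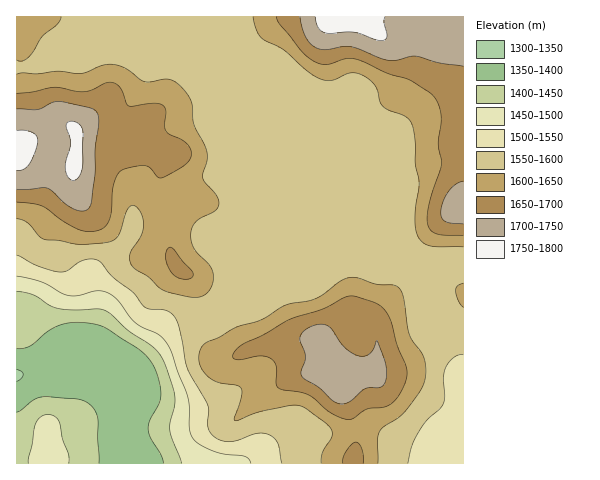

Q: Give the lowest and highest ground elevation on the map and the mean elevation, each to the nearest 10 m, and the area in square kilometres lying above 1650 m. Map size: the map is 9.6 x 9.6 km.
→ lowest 1350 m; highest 1780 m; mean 1590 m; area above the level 20.3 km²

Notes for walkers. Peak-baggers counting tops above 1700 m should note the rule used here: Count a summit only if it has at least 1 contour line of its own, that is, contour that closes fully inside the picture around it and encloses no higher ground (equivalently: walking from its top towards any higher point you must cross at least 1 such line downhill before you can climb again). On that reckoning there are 2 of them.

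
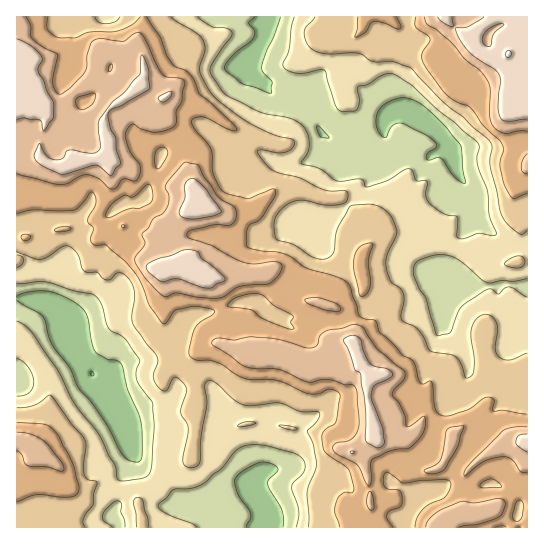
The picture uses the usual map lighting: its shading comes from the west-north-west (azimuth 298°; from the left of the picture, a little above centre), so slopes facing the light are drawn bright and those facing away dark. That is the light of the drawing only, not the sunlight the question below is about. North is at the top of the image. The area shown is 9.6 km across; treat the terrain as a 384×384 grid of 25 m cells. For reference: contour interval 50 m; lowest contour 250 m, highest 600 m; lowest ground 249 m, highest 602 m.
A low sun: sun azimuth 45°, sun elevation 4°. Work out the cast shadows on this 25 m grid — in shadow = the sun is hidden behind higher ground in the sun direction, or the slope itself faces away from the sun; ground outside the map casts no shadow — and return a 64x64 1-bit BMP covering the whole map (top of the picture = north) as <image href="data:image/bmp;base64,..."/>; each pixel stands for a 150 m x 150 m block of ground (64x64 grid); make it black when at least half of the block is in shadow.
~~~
<image width="64" height="64" href="data:image/bmp;base64,Qk0+AgAAAAAAAD4AAAAoAAAAQAAAAEAAAAABAAEAAAAAAAACAAATCwAAEwsAAAIAAAAAAAAA////AAAAAAAAHgA//MD/+QAeAD/8EYAA+B4AH//wAAH+Dhgf//DsAH4EHD//8f5/gAAef//z/3/8AY5///P/f/gDxH//9wB+8AfAP///iD/gB8A///+MD8APwD//+YwDAA/I///4BAAAH/////AAAAAf////8AAAAH/////wAAAA//////AAAAH/////8AAA4//////+AAD3//////4AMO//3//+8ABA7//f//HgAEDP/+/wQ+AAwA//78ADwAHAD//+AAMAAcAf//wAMAABgB///gD/AAAAf///gf+AAAD//////gAAAP/////wAAAA////n8AAA/j///4eACAH////+AAAYA//B/+AAABgH+5n/wAAAGAPgP/+AAABgAYA//uwAAGAA/4P///gAQAD/vzI3+AAAAP+/8C/4AAAA/7/wP8APwD//P/9/gA/AP/8//7+ABgA//7//vwAAAD////2CAAAH//+//QAAAD///3wYAAAAP///EAAAAHA///4AGBwPwP///wA4eD4B////wBj8fAH////AGPhwAf////wB8GAD////2ACwAB8///4QABAAfh///gAAAAD/n//+AAAAAf////4AAAAB/////wAhwAH/////ICHAAP////4AEYAA//7/8gAAgAB/+H/mAAAAAH4B/8AAAAAAfAnfhAAAAAA4CZ8Dg=="/>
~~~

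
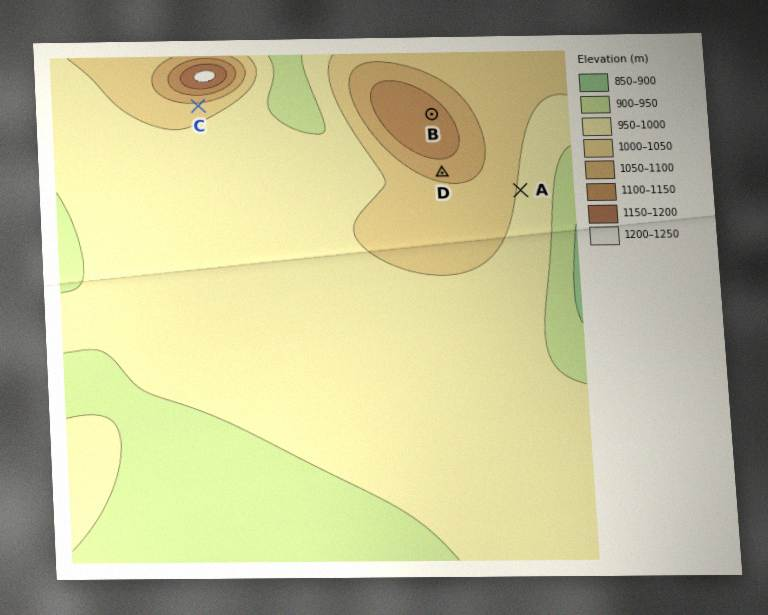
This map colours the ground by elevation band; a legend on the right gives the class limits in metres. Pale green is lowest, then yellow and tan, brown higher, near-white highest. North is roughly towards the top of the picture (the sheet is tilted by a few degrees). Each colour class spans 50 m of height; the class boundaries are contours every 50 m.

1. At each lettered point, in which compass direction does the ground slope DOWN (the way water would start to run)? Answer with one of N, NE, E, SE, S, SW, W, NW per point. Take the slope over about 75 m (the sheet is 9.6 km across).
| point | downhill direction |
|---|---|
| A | E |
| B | NE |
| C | S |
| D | S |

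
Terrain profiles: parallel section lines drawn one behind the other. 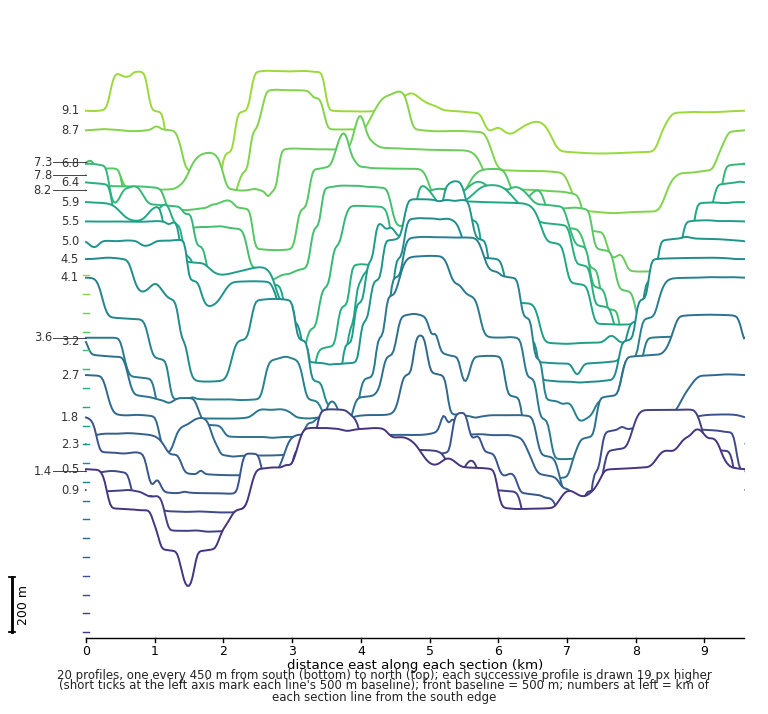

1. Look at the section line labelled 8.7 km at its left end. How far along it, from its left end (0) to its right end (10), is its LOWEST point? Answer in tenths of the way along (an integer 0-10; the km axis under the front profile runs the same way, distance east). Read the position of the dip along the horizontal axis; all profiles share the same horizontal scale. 8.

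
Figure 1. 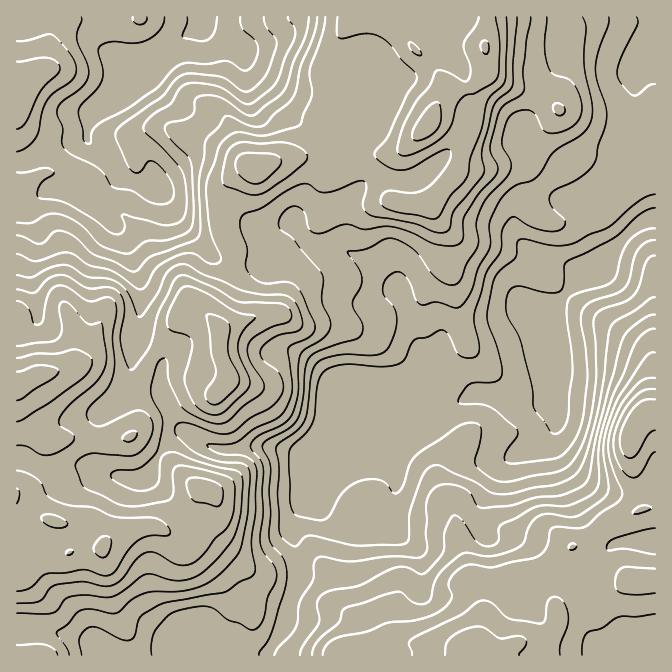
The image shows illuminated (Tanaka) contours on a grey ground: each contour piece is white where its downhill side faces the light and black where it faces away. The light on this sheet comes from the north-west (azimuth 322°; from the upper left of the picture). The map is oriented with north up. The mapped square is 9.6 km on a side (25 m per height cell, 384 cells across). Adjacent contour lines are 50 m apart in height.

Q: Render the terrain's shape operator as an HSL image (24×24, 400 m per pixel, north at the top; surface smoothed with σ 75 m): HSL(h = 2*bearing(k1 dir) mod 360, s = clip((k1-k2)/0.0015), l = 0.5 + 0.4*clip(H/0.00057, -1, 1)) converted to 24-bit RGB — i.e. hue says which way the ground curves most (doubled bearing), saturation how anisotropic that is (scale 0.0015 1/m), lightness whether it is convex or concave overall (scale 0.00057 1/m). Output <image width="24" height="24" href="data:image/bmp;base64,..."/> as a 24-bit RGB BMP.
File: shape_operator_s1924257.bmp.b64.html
<image width="24" height="24" href="data:image/bmp;base64,Qk32BgAAAAAAADYAAAAoAAAAGAAAABgAAAABABgAAAAAAMAGAAATCwAAEwsAAAAAAAAAAAAA5pIk8V86TCBMeFhAoc1cO09XZ3l2glBXqI1DG39YLWSer93Z06PWmHS3eXu8eIDD0afOgnO0h6TJqmi/t6hrUj5fUHhYbKNWWnAbhM1LWDFYertVlIdJc0s5LjkaVn4+lsOQQsWnIjhdbaw6g7lNfZxsTJJTSkF2mnFW0r2kSHd2jS5q4NeyejeRhV9gf35RqdLJczJEb0VsudV/PmCCvFWokLWiNcSIVKNjxsOIBipCkMVxXYtmonSQu6GFOxt+zc5llLU5cEFJSIVkyWBBR2uu0orVrKjbtnC0vpHccXba7O3eMS5wZ1uX0s3DeaKgQtGSk8bQIgl1ntKpY4ypb6qwv3elNhlfxt6IdnvgxYbioFLD0KKJN3haR8Z8VrN/g2h7a6N9dpWvw67euHnugbfcvJWvzYCBX8lgHEU0I02FrXFfemBAY2cuQBoflI1aruGAPhg2Y5EwtV2xvejn73Tnn2kpT1UfacOsZ8/RcJu/XJucZk2qzEG8xkhX4eCznciWQ2CQHUNLYDtYsI+EaJqTPzSSu6iXv9mpLYmzVH69o9nLnUahhU6j7oDL1K7own2OfGBGZIQ8SzsgSk4gPR9Z1fbv1dr29tXpQ0KFJjdmRG55lKaHqJGuKS1rktWHscx/PzySOVVOfI1ZdURzWRc97XEHbMgjb0clwapXjTVzwzWld9ZXALx6YdUSMyAAyaMAhwQLEh8tVHdqXIFRf31TNniCyKeVw15DgXpGLlYqM2cqIyNCcxSa+t7RKOEwVbFtSL9PQ3nDUGnR8drlKiCwMgEI4+QkyMo/vUs8OtmBF2d2fX+Afn97YHxhK2UxzIeKyKjMgIe+V1GgFigyFSZK8+DY/7DYqK19n5ZXSWMuFVkous81WghWpGvd8tnZSIusttDWsN3EChY6dHt9f396fnp4iHVeP4MwlIAye2M6eFBzOEJtFDNLadJv9t7V2Lbx2MHu0brdQcy/TTGrKCF8hb6k1seB1O/2k3HV23V1HQ4lQkMgcXQnPI84aqGhm1lfaapdfbWoYVR+Q0hxJzxaSrY52fFLSopFpzZf14+M2q9nFRFbrjVdQW076fOucEsbJyYOvSMINz6ka5XNsdnbWpStS2tvvHJxmte7aVWJcGN9SDpuQ3KFa7GC2t+xJ41vs3o0YsqP88K0ABMz54vXd7XKyvPW04n91sH40/T4ZFvgaoG3pJaxiEKgjlx8i9pZVI9FVjxmf3t/Mi53mc3Ue87MwdCZbxvB2PPbOmbL8t3ZFABlR2OW1/TYga7NM3V7xkZZ5kdedEFkjIZeTn5QcThzrVh7z96iTaBoKjRKgXpcOpN6Iq5Bdzdb3KtHLn2Az9uAQo5Kv65QOgtQfdbP6Nt+RxASj34yT187rJhkfHKksHWRfEVmTkBhq6l72dabn05LLVlzabKYfHdAU3JIHTVC4eSwhUqboLtQnrNpOyAnRow8N4hWthRI5WBDeLx5V4OBl1BYglQsckMwd2A8PTEnp7I5g+SAnqfIRR90fioyqMZ5T447CEsnZOFtPm0nq82MhTREnEiga8GPTDhTNgw0+vrPezszYIAzLjRFwpZ+ZEK87n3pnbbv1PfphrRBY2g6Jh5qqd3RdHC5xpfY1o/HDSwHsV1+gHY0mrFUO597hko1QSZCIzZr9tjH0kxwqL99KWhppa11NHllO8tVbr4n0FV/767DjluqJ1lmc6JFYHBJPntAunaQp2vUYIo/e8eoYoS8bxdWspReTyRHIKdyYG2/2ufx6NT3oZXsV4nBo3rDej7Q6YxdCTcN4sFnZuG3YSDau4ejTYRzdp+IWYOBboaCY81bVaVNHCNYfXDRy4Dkpb/kcLTPNMCIc99zmylMwjBCj1NnYYJnNFZw8Kfg99TlEMm/5+xzEBsquUF1xZ1iOa9iSnKLj2+P3NiYOEwlIUkZEVMqR4Gnz4O8t2KFqe3DExyDsFmoymGKoYVynmpiN3tzN4iD99vUUDGc96p0DxokLoyd5OzfgqLKOUSOiW+f5aXRv47Ui8HTLHuUH1UxLXVizuvPzJVsHw4lVDpBxlJiy8F+aaqMklmdHUglq9wsz0zW+LW5adXsKXuVurhlrH1OSTpaY4hpm2Ce3MGzr0SdZyZJZ3cwDFYedpQofko1WSw+M1lJUoij9sG9coFLVTM9YcyCat+jaCRw9fnSUEClPVdxoaZiq1dORlhmY3lvaW9RxrJplTKic13C3s3jXcLQQn58Ukdns2GqZHu9F11d2J9v16W6V13Did2UdE1kNm51+OyrwE+gR1iIYp2au4yzV2WpZHGa"/>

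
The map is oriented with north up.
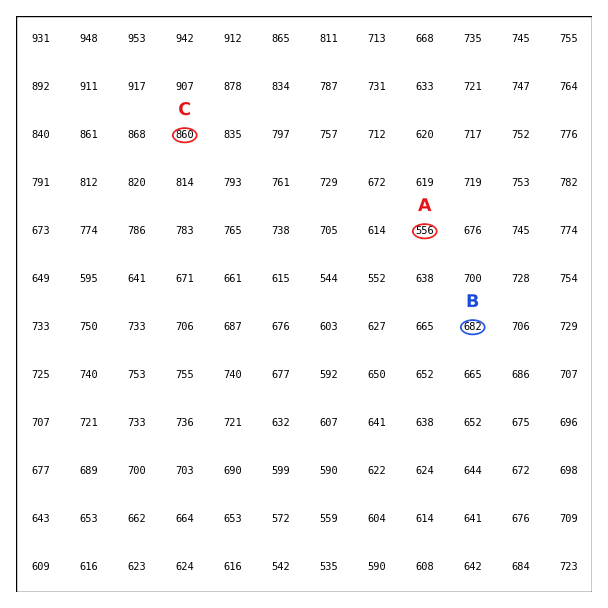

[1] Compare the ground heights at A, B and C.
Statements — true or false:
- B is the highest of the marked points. false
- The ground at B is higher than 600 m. true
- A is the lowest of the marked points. true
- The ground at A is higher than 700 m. false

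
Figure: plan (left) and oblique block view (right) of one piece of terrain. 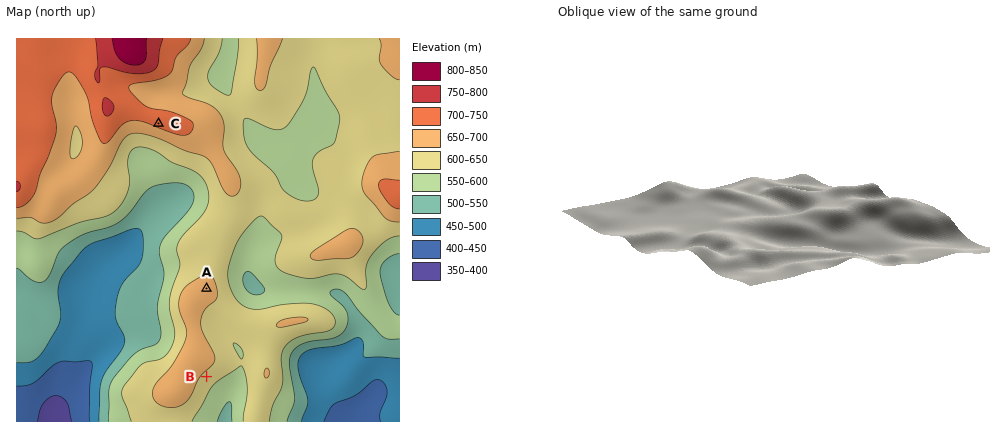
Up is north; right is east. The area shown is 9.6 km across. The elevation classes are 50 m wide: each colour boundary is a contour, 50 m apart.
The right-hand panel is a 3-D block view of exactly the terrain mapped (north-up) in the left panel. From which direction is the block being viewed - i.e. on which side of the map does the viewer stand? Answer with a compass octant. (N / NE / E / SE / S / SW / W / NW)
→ NW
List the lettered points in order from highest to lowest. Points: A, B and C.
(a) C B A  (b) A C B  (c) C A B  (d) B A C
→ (c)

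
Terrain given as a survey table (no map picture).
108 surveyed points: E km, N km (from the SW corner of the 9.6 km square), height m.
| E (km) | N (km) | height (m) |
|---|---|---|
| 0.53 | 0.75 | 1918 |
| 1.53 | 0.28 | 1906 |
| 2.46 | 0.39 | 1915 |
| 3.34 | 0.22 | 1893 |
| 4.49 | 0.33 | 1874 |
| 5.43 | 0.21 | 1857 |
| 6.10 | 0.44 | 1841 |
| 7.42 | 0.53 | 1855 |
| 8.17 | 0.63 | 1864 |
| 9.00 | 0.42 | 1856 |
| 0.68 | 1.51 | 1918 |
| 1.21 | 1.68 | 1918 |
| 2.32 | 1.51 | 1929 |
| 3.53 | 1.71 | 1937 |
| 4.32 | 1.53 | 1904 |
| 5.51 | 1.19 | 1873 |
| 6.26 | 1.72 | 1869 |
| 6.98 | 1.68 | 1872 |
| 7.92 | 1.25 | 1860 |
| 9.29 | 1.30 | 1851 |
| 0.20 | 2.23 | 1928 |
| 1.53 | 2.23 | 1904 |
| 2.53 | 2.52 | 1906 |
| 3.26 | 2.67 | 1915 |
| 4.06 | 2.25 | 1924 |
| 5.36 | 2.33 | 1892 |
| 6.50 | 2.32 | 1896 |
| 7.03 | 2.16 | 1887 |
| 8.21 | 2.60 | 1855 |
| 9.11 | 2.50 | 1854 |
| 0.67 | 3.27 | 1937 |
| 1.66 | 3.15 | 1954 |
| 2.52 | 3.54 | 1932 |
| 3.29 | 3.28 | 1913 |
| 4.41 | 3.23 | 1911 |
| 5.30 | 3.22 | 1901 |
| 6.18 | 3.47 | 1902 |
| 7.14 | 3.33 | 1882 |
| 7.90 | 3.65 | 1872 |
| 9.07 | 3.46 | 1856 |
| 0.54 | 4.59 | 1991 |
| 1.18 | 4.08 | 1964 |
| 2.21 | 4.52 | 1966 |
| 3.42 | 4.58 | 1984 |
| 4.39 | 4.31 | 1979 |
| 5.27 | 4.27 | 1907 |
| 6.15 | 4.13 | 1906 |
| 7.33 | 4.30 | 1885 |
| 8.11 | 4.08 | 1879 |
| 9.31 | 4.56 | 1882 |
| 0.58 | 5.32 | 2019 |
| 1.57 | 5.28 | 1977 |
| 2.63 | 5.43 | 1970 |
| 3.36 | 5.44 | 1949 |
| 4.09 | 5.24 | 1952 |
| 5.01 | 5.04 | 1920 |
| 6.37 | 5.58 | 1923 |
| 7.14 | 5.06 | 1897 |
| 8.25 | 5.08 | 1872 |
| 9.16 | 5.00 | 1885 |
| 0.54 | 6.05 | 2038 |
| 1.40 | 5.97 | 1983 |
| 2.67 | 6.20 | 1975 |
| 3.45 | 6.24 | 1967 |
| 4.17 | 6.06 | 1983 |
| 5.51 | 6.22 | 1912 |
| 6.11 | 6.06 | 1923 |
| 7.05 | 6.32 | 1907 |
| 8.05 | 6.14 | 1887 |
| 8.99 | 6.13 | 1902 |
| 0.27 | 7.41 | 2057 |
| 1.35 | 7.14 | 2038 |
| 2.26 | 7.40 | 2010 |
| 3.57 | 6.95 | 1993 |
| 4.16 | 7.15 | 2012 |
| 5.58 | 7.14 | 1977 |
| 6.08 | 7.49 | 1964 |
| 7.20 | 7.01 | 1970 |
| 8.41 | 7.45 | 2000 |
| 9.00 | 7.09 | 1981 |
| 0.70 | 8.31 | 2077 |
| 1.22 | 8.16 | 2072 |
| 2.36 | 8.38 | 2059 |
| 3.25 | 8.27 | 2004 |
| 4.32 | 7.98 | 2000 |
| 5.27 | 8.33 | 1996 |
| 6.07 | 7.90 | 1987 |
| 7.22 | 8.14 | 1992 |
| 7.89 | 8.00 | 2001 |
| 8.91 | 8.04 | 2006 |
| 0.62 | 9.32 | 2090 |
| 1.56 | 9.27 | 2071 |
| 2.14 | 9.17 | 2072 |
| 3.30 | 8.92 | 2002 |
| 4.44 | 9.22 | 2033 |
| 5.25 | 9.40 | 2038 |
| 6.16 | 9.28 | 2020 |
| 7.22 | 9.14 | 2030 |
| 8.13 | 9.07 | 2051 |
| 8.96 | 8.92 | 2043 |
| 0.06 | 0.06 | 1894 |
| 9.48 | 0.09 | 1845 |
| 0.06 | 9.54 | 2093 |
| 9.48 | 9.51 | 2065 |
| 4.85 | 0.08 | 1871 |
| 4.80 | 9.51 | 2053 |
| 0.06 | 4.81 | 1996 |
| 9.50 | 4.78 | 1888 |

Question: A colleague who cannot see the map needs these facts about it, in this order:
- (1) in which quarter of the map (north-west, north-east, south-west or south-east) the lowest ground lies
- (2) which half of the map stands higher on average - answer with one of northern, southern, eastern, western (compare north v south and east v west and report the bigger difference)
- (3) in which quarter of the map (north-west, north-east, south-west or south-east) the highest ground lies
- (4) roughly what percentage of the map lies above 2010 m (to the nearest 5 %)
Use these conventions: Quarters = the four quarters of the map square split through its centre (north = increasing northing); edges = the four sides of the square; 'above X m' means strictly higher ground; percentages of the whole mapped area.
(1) The lowest ground is in the south-east quarter.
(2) The northern half stands higher on average than the southern half.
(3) The highest ground is in the north-west quarter.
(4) About 20 % of the map lies above 2010 m.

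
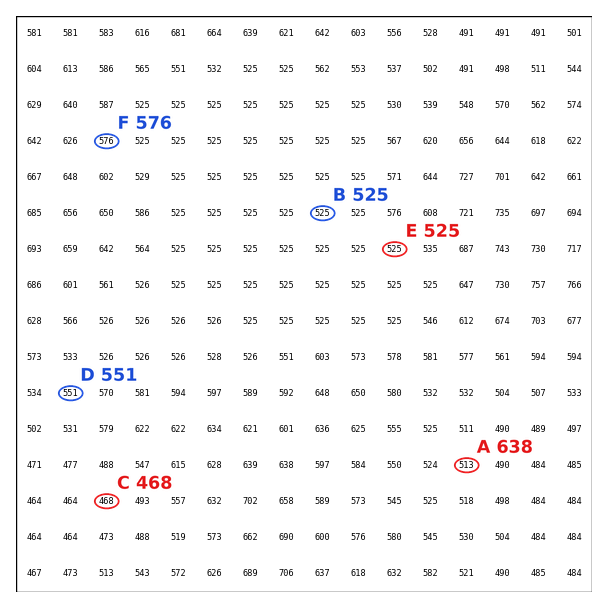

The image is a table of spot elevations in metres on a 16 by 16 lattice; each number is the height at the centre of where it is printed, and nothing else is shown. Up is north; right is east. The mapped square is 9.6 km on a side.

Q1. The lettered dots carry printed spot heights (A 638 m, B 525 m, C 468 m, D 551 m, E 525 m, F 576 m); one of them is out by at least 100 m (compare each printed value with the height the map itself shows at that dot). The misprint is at A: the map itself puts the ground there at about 513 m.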